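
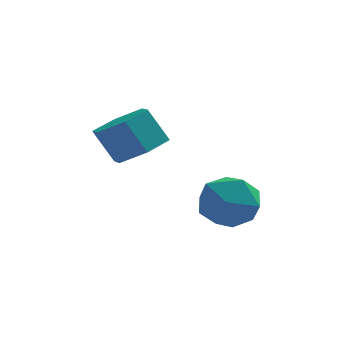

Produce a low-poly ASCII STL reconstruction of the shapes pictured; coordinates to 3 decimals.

solid 
facet normal 0.488 -0.210 -0.847
outer loop
vertex -1.818 0.765 -0.701
vertex -2.471 0.018 -0.892
vertex -2.657 0.951 -1.231
endloop
endfacet
facet normal 0.266 0.960 -0.084
outer loop
vertex -1.818 0.765 -0.701
vertex -2.657 0.951 -1.231
vertex -2.476 1.048 0.443
endloop
endfacet
facet normal 0.267 0.960 -0.084
outer loop
vertex -2.476 1.048 0.443
vertex -2.657 0.951 -1.231
vertex -3.316 1.235 -0.087
endloop
endfacet
facet normal -0.488 0.210 0.847
outer loop
vertex -2.476 1.048 0.443
vertex -3.316 1.235 -0.087
vertex -3.129 0.302 0.252
endloop
endfacet
facet normal 0.488 -0.210 -0.847
outer loop
vertex -2.657 0.951 -1.231
vertex -2.471 0.018 -0.892
vertex -3.31 0.205 -1.422
endloop
endfacet
facet normal -0.586 0.640 -0.497
outer loop
vertex -2.657 0.951 -1.231
vertex -3.31 0.205 -1.422
vertex -3.316 1.235 -0.087
endloop
endfacet
facet normal -0.587 0.640 -0.496
outer loop
vertex -3.316 1.235 -0.087
vertex -3.31 0.205 -1.422
vertex -3.969 0.488 -0.278
endloop
endfacet
facet normal -0.488 0.210 0.847
outer loop
vertex -3.316 1.235 -0.087
vertex -3.969 0.488 -0.278
vertex -3.129 0.302 0.252
endloop
endfacet
facet normal 0.488 -0.210 -0.847
outer loop
vertex -3.31 0.205 -1.422
vertex -2.471 0.018 -0.892
vertex -3.124 -0.728 -1.083
endloop
endfacet
facet normal -0.853 -0.320 -0.412
outer loop
vertex -3.31 0.205 -1.422
vertex -3.124 -0.728 -1.083
vertex -3.969 0.488 -0.278
endloop
endfacet
facet normal -0.853 -0.321 -0.411
outer loop
vertex -3.969 0.488 -0.278
vertex -3.124 -0.728 -1.083
vertex -3.782 -0.445 0.061
endloop
endfacet
facet normal -0.488 0.210 0.847
outer loop
vertex -3.969 0.488 -0.278
vertex -3.782 -0.445 0.061
vertex -3.129 0.302 0.252
endloop
endfacet
facet normal 0.488 -0.210 -0.847
outer loop
vertex -3.124 -0.728 -1.083
vertex -2.471 0.018 -0.892
vertex -2.284 -0.915 -0.553
endloop
endfacet
facet normal -0.267 -0.960 0.084
outer loop
vertex -3.124 -0.728 -1.083
vertex -2.284 -0.915 -0.553
vertex -3.782 -0.445 0.061
endloop
endfacet
facet normal -0.266 -0.960 0.085
outer loop
vertex -3.782 -0.445 0.061
vertex -2.284 -0.915 -0.553
vertex -2.943 -0.631 0.591
endloop
endfacet
facet normal -0.488 0.210 0.847
outer loop
vertex -3.782 -0.445 0.061
vertex -2.943 -0.631 0.591
vertex -3.129 0.302 0.252
endloop
endfacet
facet normal 0.488 -0.210 -0.847
outer loop
vertex -2.284 -0.915 -0.553
vertex -2.471 0.018 -0.892
vertex -1.631 -0.168 -0.362
endloop
endfacet
facet normal 0.587 -0.640 0.497
outer loop
vertex -2.284 -0.915 -0.553
vertex -1.631 -0.168 -0.362
vertex -2.943 -0.631 0.591
endloop
endfacet
facet normal 0.586 -0.640 0.496
outer loop
vertex -2.943 -0.631 0.591
vertex -1.631 -0.168 -0.362
vertex -2.29 0.115 0.782
endloop
endfacet
facet normal -0.488 0.210 0.847
outer loop
vertex -2.943 -0.631 0.591
vertex -2.29 0.115 0.782
vertex -3.129 0.302 0.252
endloop
endfacet
facet normal 0.488 -0.210 -0.847
outer loop
vertex -1.631 -0.168 -0.362
vertex -2.471 0.018 -0.892
vertex -1.818 0.765 -0.701
endloop
endfacet
facet normal 0.853 0.321 0.412
outer loop
vertex -1.631 -0.168 -0.362
vertex -1.818 0.765 -0.701
vertex -2.29 0.115 0.782
endloop
endfacet
facet normal 0.853 0.320 0.412
outer loop
vertex -2.29 0.115 0.782
vertex -1.818 0.765 -0.701
vertex -2.476 1.048 0.443
endloop
endfacet
facet normal -0.488 0.210 0.847
outer loop
vertex -2.29 0.115 0.782
vertex -2.476 1.048 0.443
vertex -3.129 0.302 0.252
endloop
endfacet
facet normal -0.652 0.541 0.531
outer loop
vertex -0.719 0.306 -3.023
vertex -0.548 -0.368 -2.126
vertex 0.097 0.555 -2.274
endloop
endfacet
facet normal -0.326 0.945 0.041
outer loop
vertex -0.719 0.306 -3.023
vertex 0.097 0.555 -2.274
vertex 0.293 0.671 -3.386
endloop
endfacet
facet normal -0.453 0.659 -0.600
outer loop
vertex -0.719 0.306 -3.023
vertex 0.293 0.671 -3.386
vertex -0.23 -0.18 -3.926
endloop
endfacet
facet normal -0.858 0.079 -0.507
outer loop
vertex -0.719 0.306 -3.023
vertex -0.23 -0.18 -3.926
vertex -0.75 -0.822 -3.147
endloop
endfacet
facet normal -0.981 0.006 0.192
outer loop
vertex -0.719 0.306 -3.023
vertex -0.75 -0.822 -3.147
vertex -0.548 -0.368 -2.126
endloop
endfacet
facet normal 0.377 0.912 0.162
outer loop
vertex 0.293 0.671 -3.386
vertex 0.097 0.555 -2.274
vertex 1.09 0.222 -2.713
endloop
endfacet
facet normal -0.152 0.259 0.954
outer loop
vertex 0.097 0.555 -2.274
vertex -0.548 -0.368 -2.126
vertex 0.57 -0.42 -1.934
endloop
endfacet
facet normal -0.684 -0.607 0.405
outer loop
vertex -0.548 -0.368 -2.126
vertex -0.75 -0.822 -3.147
vertex 0.047 -1.271 -2.474
endloop
endfacet
facet normal -0.485 -0.488 -0.726
outer loop
vertex -0.75 -0.822 -3.147
vertex -0.23 -0.18 -3.926
vertex 0.243 -1.155 -3.586
endloop
endfacet
facet normal 0.171 0.451 -0.876
outer loop
vertex -0.23 -0.18 -3.926
vertex 0.293 0.671 -3.386
vertex 0.888 -0.232 -3.734
endloop
endfacet
facet normal 0.858 -0.079 0.507
outer loop
vertex 1.059 -0.906 -2.837
vertex 1.09 0.222 -2.713
vertex 0.57 -0.42 -1.934
endloop
endfacet
facet normal 0.453 -0.659 0.600
outer loop
vertex 1.059 -0.906 -2.837
vertex 0.57 -0.42 -1.934
vertex 0.047 -1.271 -2.474
endloop
endfacet
facet normal 0.326 -0.945 -0.041
outer loop
vertex 1.059 -0.906 -2.837
vertex 0.047 -1.271 -2.474
vertex 0.243 -1.155 -3.586
endloop
endfacet
facet normal 0.652 -0.541 -0.531
outer loop
vertex 1.059 -0.906 -2.837
vertex 0.243 -1.155 -3.586
vertex 0.888 -0.232 -3.734
endloop
endfacet
facet normal 0.981 -0.006 -0.192
outer loop
vertex 1.059 -0.906 -2.837
vertex 0.888 -0.232 -3.734
vertex 1.09 0.222 -2.713
endloop
endfacet
facet normal 0.485 0.488 0.726
outer loop
vertex 0.57 -0.42 -1.934
vertex 1.09 0.222 -2.713
vertex 0.097 0.555 -2.274
endloop
endfacet
facet normal -0.171 -0.451 0.876
outer loop
vertex 0.047 -1.271 -2.474
vertex 0.57 -0.42 -1.934
vertex -0.548 -0.368 -2.126
endloop
endfacet
facet normal -0.377 -0.912 -0.162
outer loop
vertex 0.243 -1.155 -3.586
vertex 0.047 -1.271 -2.474
vertex -0.75 -0.822 -3.147
endloop
endfacet
facet normal 0.152 -0.259 -0.954
outer loop
vertex 0.888 -0.232 -3.734
vertex 0.243 -1.155 -3.586
vertex -0.23 -0.18 -3.926
endloop
endfacet
facet normal 0.684 0.607 -0.405
outer loop
vertex 1.09 0.222 -2.713
vertex 0.888 -0.232 -3.734
vertex 0.293 0.671 -3.386
endloop
endfacet

endsolid


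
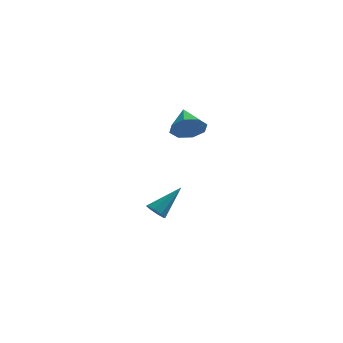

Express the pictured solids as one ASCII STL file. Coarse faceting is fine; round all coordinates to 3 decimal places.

solid 
facet normal 0.214 -0.870 -0.443
outer loop
vertex 4.354 -0.356 4.095
vertex 3.852 -0.097 3.344
vertex 4.751 -0.009 3.606
endloop
endfacet
facet normal 0.592 0.347 0.727
outer loop
vertex 4.354 -0.356 4.095
vertex 4.751 -0.009 3.606
vertex 3.528 1.217 4.016
endloop
endfacet
facet normal 0.215 -0.869 -0.445
outer loop
vertex 4.751 -0.009 3.606
vertex 3.852 -0.097 3.344
vertex 4.62 0.288 2.963
endloop
endfacet
facet normal 0.725 0.669 0.161
outer loop
vertex 4.751 -0.009 3.606
vertex 4.62 0.288 2.963
vertex 3.528 1.217 4.016
endloop
endfacet
facet normal 0.215 -0.869 -0.445
outer loop
vertex 4.62 0.288 2.963
vertex 3.852 -0.097 3.344
vertex 4.04 0.359 2.544
endloop
endfacet
facet normal 0.370 0.853 -0.368
outer loop
vertex 4.62 0.288 2.963
vertex 4.04 0.359 2.544
vertex 3.528 1.217 4.016
endloop
endfacet
facet normal 0.214 -0.869 -0.445
outer loop
vertex 4.04 0.359 2.544
vertex 3.852 -0.097 3.344
vertex 3.349 0.163 2.594
endloop
endfacet
facet normal -0.264 0.790 -0.553
outer loop
vertex 4.04 0.359 2.544
vertex 3.349 0.163 2.594
vertex 3.528 1.217 4.016
endloop
endfacet
facet normal 0.214 -0.869 -0.445
outer loop
vertex 3.349 0.163 2.594
vertex 3.852 -0.097 3.344
vertex 2.953 -0.185 3.083
endloop
endfacet
facet normal -0.806 0.519 -0.283
outer loop
vertex 3.349 0.163 2.594
vertex 2.953 -0.185 3.083
vertex 3.528 1.217 4.016
endloop
endfacet
facet normal 0.214 -0.870 -0.444
outer loop
vertex 2.953 -0.185 3.083
vertex 3.852 -0.097 3.344
vertex 3.083 -0.481 3.726
endloop
endfacet
facet normal -0.939 0.198 0.281
outer loop
vertex 2.953 -0.185 3.083
vertex 3.083 -0.481 3.726
vertex 3.528 1.217 4.016
endloop
endfacet
facet normal 0.214 -0.870 -0.444
outer loop
vertex 3.083 -0.481 3.726
vertex 3.852 -0.097 3.344
vertex 3.664 -0.552 4.145
endloop
endfacet
facet normal -0.584 0.014 0.812
outer loop
vertex 3.083 -0.481 3.726
vertex 3.664 -0.552 4.145
vertex 3.528 1.217 4.016
endloop
endfacet
facet normal 0.215 -0.870 -0.444
outer loop
vertex 3.664 -0.552 4.145
vertex 3.852 -0.097 3.344
vertex 4.354 -0.356 4.095
endloop
endfacet
facet normal 0.050 0.076 0.996
outer loop
vertex 3.664 -0.552 4.145
vertex 4.354 -0.356 4.095
vertex 3.528 1.217 4.016
endloop
endfacet
facet normal -0.601 -0.504 -0.620
outer loop
vertex 2.413 1.443 -3.469
vertex 2.096 1.973 -3.593
vertex 2.597 1.684 -3.843
endloop
endfacet
facet normal 0.842 -0.536 0.069
outer loop
vertex 2.413 1.443 -3.469
vertex 2.597 1.684 -3.843
vertex 3.304 2.987 -2.347
endloop
endfacet
facet normal -0.601 -0.505 -0.620
outer loop
vertex 2.597 1.684 -3.843
vertex 2.096 1.973 -3.593
vertex 2.488 2.094 -4.071
endloop
endfacet
facet normal 0.903 0.002 -0.429
outer loop
vertex 2.597 1.684 -3.843
vertex 2.488 2.094 -4.071
vertex 3.304 2.987 -2.347
endloop
endfacet
facet normal -0.601 -0.504 -0.620
outer loop
vertex 2.488 2.094 -4.071
vertex 2.096 1.973 -3.593
vertex 2.149 2.434 -4.019
endloop
endfacet
facet normal 0.534 0.620 -0.574
outer loop
vertex 2.488 2.094 -4.071
vertex 2.149 2.434 -4.019
vertex 3.304 2.987 -2.347
endloop
endfacet
facet normal -0.599 -0.505 -0.621
outer loop
vertex 2.149 2.434 -4.019
vertex 2.096 1.973 -3.593
vertex 1.779 2.503 -3.718
endloop
endfacet
facet normal -0.051 0.958 -0.282
outer loop
vertex 2.149 2.434 -4.019
vertex 1.779 2.503 -3.718
vertex 3.304 2.987 -2.347
endloop
endfacet
facet normal -0.601 -0.505 -0.620
outer loop
vertex 1.779 2.503 -3.718
vertex 2.096 1.973 -3.593
vertex 1.595 2.262 -3.343
endloop
endfacet
facet normal -0.507 0.816 0.276
outer loop
vertex 1.779 2.503 -3.718
vertex 1.595 2.262 -3.343
vertex 3.304 2.987 -2.347
endloop
endfacet
facet normal -0.601 -0.505 -0.620
outer loop
vertex 1.595 2.262 -3.343
vertex 2.096 1.973 -3.593
vertex 1.705 1.851 -3.115
endloop
endfacet
facet normal -0.569 0.277 0.774
outer loop
vertex 1.595 2.262 -3.343
vertex 1.705 1.851 -3.115
vertex 3.304 2.987 -2.347
endloop
endfacet
facet normal -0.600 -0.505 -0.620
outer loop
vertex 1.705 1.851 -3.115
vertex 2.096 1.973 -3.593
vertex 2.044 1.512 -3.167
endloop
endfacet
facet normal -0.199 -0.340 0.919
outer loop
vertex 1.705 1.851 -3.115
vertex 2.044 1.512 -3.167
vertex 3.304 2.987 -2.347
endloop
endfacet
facet normal -0.601 -0.505 -0.619
outer loop
vertex 2.044 1.512 -3.167
vertex 2.096 1.973 -3.593
vertex 2.413 1.443 -3.469
endloop
endfacet
facet normal 0.386 -0.678 0.626
outer loop
vertex 2.044 1.512 -3.167
vertex 2.413 1.443 -3.469
vertex 3.304 2.987 -2.347
endloop
endfacet

endsolid


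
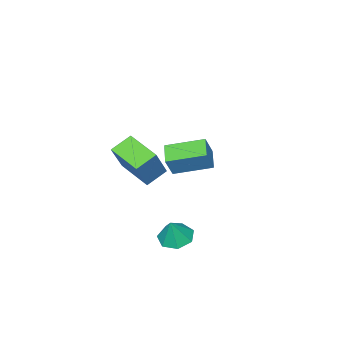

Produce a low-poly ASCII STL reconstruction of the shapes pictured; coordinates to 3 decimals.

solid 
facet normal -0.634 -0.666 0.392
outer loop
vertex -3.391 -3.919 0.121
vertex -4.728 -2.309 0.694
vertex -4.044 -4.023 -1.112
endloop
endfacet
facet normal 0.616 -0.742 -0.264
outer loop
vertex -3.232 -3.171 -1.614
vertex -3.391 -3.919 0.121
vertex -4.044 -4.023 -1.112
endloop
endfacet
facet normal -0.634 -0.666 0.392
outer loop
vertex -4.044 -4.023 -1.112
vertex -4.728 -2.309 0.694
vertex -5.381 -2.413 -0.539
endloop
endfacet
facet normal -0.467 -0.074 -0.881
outer loop
vertex -5.381 -2.413 -0.539
vertex -3.232 -3.171 -1.614
vertex -4.044 -4.023 -1.112
endloop
endfacet
facet normal 0.467 0.074 0.881
outer loop
vertex -3.391 -3.919 0.121
vertex -3.916 -1.457 0.192
vertex -4.728 -2.309 0.694
endloop
endfacet
facet normal 0.616 -0.742 -0.264
outer loop
vertex -2.579 -3.067 -0.381
vertex -3.391 -3.919 0.121
vertex -3.232 -3.171 -1.614
endloop
endfacet
facet normal 0.467 0.074 0.881
outer loop
vertex -2.579 -3.067 -0.381
vertex -3.916 -1.457 0.192
vertex -3.391 -3.919 0.121
endloop
endfacet
facet normal -0.616 0.742 0.264
outer loop
vertex -4.728 -2.309 0.694
vertex -3.916 -1.457 0.192
vertex -5.381 -2.413 -0.539
endloop
endfacet
facet normal -0.467 -0.074 -0.881
outer loop
vertex -4.569 -1.561 -1.041
vertex -3.232 -3.171 -1.614
vertex -5.381 -2.413 -0.539
endloop
endfacet
facet normal -0.616 0.742 0.264
outer loop
vertex -5.381 -2.413 -0.539
vertex -3.916 -1.457 0.192
vertex -4.569 -1.561 -1.041
endloop
endfacet
facet normal 0.634 0.666 -0.392
outer loop
vertex -4.569 -1.561 -1.041
vertex -2.579 -3.067 -0.381
vertex -3.232 -3.171 -1.614
endloop
endfacet
facet normal 0.634 0.666 -0.392
outer loop
vertex -3.916 -1.457 0.192
vertex -2.579 -3.067 -0.381
vertex -4.569 -1.561 -1.041
endloop
endfacet
facet normal -0.383 -0.115 -0.917
outer loop
vertex 1.457 1.713 -2.633
vertex 0.9 1.039 -2.316
vertex 0.736 1.953 -2.362
endloop
endfacet
facet normal 0.397 0.873 0.282
outer loop
vertex 1.457 1.713 -2.633
vertex 0.736 1.953 -2.362
vertex 1.44 1.201 -1.024
endloop
endfacet
facet normal -0.383 -0.115 -0.917
outer loop
vertex 0.736 1.953 -2.362
vertex 0.9 1.039 -2.316
vertex 0.138 1.505 -2.056
endloop
endfacet
facet normal -0.279 0.767 0.578
outer loop
vertex 0.736 1.953 -2.362
vertex 0.138 1.505 -2.056
vertex 1.44 1.201 -1.024
endloop
endfacet
facet normal -0.383 -0.115 -0.917
outer loop
vertex 0.138 1.505 -2.056
vertex 0.9 1.039 -2.316
vertex 0.114 0.706 -1.946
endloop
endfacet
facet normal -0.598 0.127 0.792
outer loop
vertex 0.138 1.505 -2.056
vertex 0.114 0.706 -1.946
vertex 1.44 1.201 -1.024
endloop
endfacet
facet normal -0.383 -0.114 -0.917
outer loop
vertex 0.114 0.706 -1.946
vertex 0.9 1.039 -2.316
vertex 0.682 0.158 -2.115
endloop
endfacet
facet normal -0.318 -0.565 0.761
outer loop
vertex 0.114 0.706 -1.946
vertex 0.682 0.158 -2.115
vertex 1.44 1.201 -1.024
endloop
endfacet
facet normal -0.383 -0.114 -0.917
outer loop
vertex 0.682 0.158 -2.115
vertex 0.9 1.039 -2.316
vertex 1.414 0.273 -2.435
endloop
endfacet
facet normal 0.347 -0.787 0.511
outer loop
vertex 0.682 0.158 -2.115
vertex 1.414 0.273 -2.435
vertex 1.44 1.201 -1.024
endloop
endfacet
facet normal -0.383 -0.115 -0.916
outer loop
vertex 1.414 0.273 -2.435
vertex 0.9 1.039 -2.316
vertex 1.759 0.965 -2.666
endloop
endfacet
facet normal 0.900 -0.372 0.228
outer loop
vertex 1.414 0.273 -2.435
vertex 1.759 0.965 -2.666
vertex 1.44 1.201 -1.024
endloop
endfacet
facet normal -0.383 -0.114 -0.917
outer loop
vertex 1.759 0.965 -2.666
vertex 0.9 1.039 -2.316
vertex 1.457 1.713 -2.633
endloop
endfacet
facet normal 0.922 0.367 0.126
outer loop
vertex 1.759 0.965 -2.666
vertex 1.457 1.713 -2.633
vertex 1.44 1.201 -1.024
endloop
endfacet
facet normal -0.514 -0.174 -0.840
outer loop
vertex 0.55 -1.606 2.345
vertex 0.711 0.256 1.861
vertex 1.626 -1.856 1.739
endloop
endfacet
facet normal -0.083 -0.965 0.250
outer loop
vertex 2.689 -1.496 3.479
vertex 0.55 -1.606 2.345
vertex 1.626 -1.856 1.739
endloop
endfacet
facet normal -0.513 -0.174 -0.841
outer loop
vertex 1.626 -1.856 1.739
vertex 0.711 0.256 1.861
vertex 1.787 0.005 1.256
endloop
endfacet
facet normal 0.854 -0.199 -0.481
outer loop
vertex 1.787 0.005 1.256
vertex 2.689 -1.496 3.479
vertex 1.626 -1.856 1.739
endloop
endfacet
facet normal -0.854 0.199 0.481
outer loop
vertex 0.55 -1.606 2.345
vertex 1.774 0.616 3.601
vertex 0.711 0.256 1.861
endloop
endfacet
facet normal -0.084 -0.964 0.251
outer loop
vertex 1.613 -1.245 4.084
vertex 0.55 -1.606 2.345
vertex 2.689 -1.496 3.479
endloop
endfacet
facet normal -0.854 0.199 0.481
outer loop
vertex 1.613 -1.245 4.084
vertex 1.774 0.616 3.601
vertex 0.55 -1.606 2.345
endloop
endfacet
facet normal 0.084 0.964 -0.251
outer loop
vertex 0.711 0.256 1.861
vertex 1.774 0.616 3.601
vertex 1.787 0.005 1.256
endloop
endfacet
facet normal 0.854 -0.199 -0.481
outer loop
vertex 2.85 0.366 2.995
vertex 2.689 -1.496 3.479
vertex 1.787 0.005 1.256
endloop
endfacet
facet normal 0.083 0.964 -0.251
outer loop
vertex 1.787 0.005 1.256
vertex 1.774 0.616 3.601
vertex 2.85 0.366 2.995
endloop
endfacet
facet normal 0.513 0.174 0.840
outer loop
vertex 2.85 0.366 2.995
vertex 1.613 -1.245 4.084
vertex 2.689 -1.496 3.479
endloop
endfacet
facet normal 0.514 0.174 0.840
outer loop
vertex 1.774 0.616 3.601
vertex 1.613 -1.245 4.084
vertex 2.85 0.366 2.995
endloop
endfacet

endsolid


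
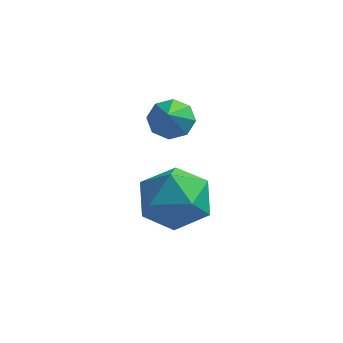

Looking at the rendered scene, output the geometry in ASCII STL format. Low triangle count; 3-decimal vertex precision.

solid 
facet normal -0.177 0.716 -0.675
outer loop
vertex 0.321 0.851 -0.668
vertex -0.1 0.407 -1.029
vertex -0.196 0.877 -0.505
endloop
endfacet
facet normal 0.300 0.315 0.900
outer loop
vertex 0.321 0.851 -0.668
vertex -0.196 0.877 -0.505
vertex 0.14 -0.567 -0.111
endloop
endfacet
facet normal -0.177 0.716 -0.675
outer loop
vertex -0.196 0.877 -0.505
vertex -0.1 0.407 -1.029
vertex -0.658 0.628 -0.648
endloop
endfacet
facet normal -0.371 0.163 0.914
outer loop
vertex -0.196 0.877 -0.505
vertex -0.658 0.628 -0.648
vertex 0.14 -0.567 -0.111
endloop
endfacet
facet normal -0.177 0.717 -0.675
outer loop
vertex -0.658 0.628 -0.648
vertex -0.1 0.407 -1.029
vertex -0.793 0.25 -1.014
endloop
endfacet
facet normal -0.781 -0.268 0.565
outer loop
vertex -0.658 0.628 -0.648
vertex -0.793 0.25 -1.014
vertex 0.14 -0.567 -0.111
endloop
endfacet
facet normal -0.177 0.717 -0.675
outer loop
vertex -0.793 0.25 -1.014
vertex -0.1 0.407 -1.029
vertex -0.522 -0.036 -1.389
endloop
endfacet
facet normal -0.688 -0.724 0.055
outer loop
vertex -0.793 0.25 -1.014
vertex -0.522 -0.036 -1.389
vertex 0.14 -0.567 -0.111
endloop
endfacet
facet normal -0.178 0.717 -0.674
outer loop
vertex -0.522 -0.036 -1.389
vertex -0.1 0.407 -1.029
vertex -0.005 -0.062 -1.553
endloop
endfacet
facet normal -0.147 -0.938 -0.314
outer loop
vertex -0.522 -0.036 -1.389
vertex -0.005 -0.062 -1.553
vertex 0.14 -0.567 -0.111
endloop
endfacet
facet normal -0.178 0.717 -0.674
outer loop
vertex -0.005 -0.062 -1.553
vertex -0.1 0.407 -1.029
vertex 0.457 0.187 -1.41
endloop
endfacet
facet normal 0.525 -0.786 -0.328
outer loop
vertex -0.005 -0.062 -1.553
vertex 0.457 0.187 -1.41
vertex 0.14 -0.567 -0.111
endloop
endfacet
facet normal -0.177 0.717 -0.674
outer loop
vertex 0.457 0.187 -1.41
vertex -0.1 0.407 -1.029
vertex 0.592 0.565 -1.043
endloop
endfacet
facet normal 0.935 -0.355 0.022
outer loop
vertex 0.457 0.187 -1.41
vertex 0.592 0.565 -1.043
vertex 0.14 -0.567 -0.111
endloop
endfacet
facet normal -0.177 0.717 -0.675
outer loop
vertex 0.592 0.565 -1.043
vertex -0.1 0.407 -1.029
vertex 0.321 0.851 -0.668
endloop
endfacet
facet normal 0.841 0.101 0.531
outer loop
vertex 0.592 0.565 -1.043
vertex 0.321 0.851 -0.668
vertex 0.14 -0.567 -0.111
endloop
endfacet
facet normal 0.165 0.469 0.868
outer loop
vertex 0.035 0.422 -3.134
vertex 0.249 -0.642 -2.6
vertex 1.158 -0.025 -3.106
endloop
endfacet
facet normal 0.344 0.884 0.316
outer loop
vertex 0.035 0.422 -3.134
vertex 1.158 -0.025 -3.106
vertex 0.74 0.497 -4.113
endloop
endfacet
facet normal -0.234 0.968 -0.095
outer loop
vertex 0.035 0.422 -3.134
vertex 0.74 0.497 -4.113
vertex -0.427 0.203 -4.23
endloop
endfacet
facet normal -0.771 0.603 0.204
outer loop
vertex 0.035 0.422 -3.134
vertex -0.427 0.203 -4.23
vertex -0.73 -0.501 -3.295
endloop
endfacet
facet normal -0.524 0.295 0.799
outer loop
vertex 0.035 0.422 -3.134
vertex -0.73 -0.501 -3.295
vertex 0.249 -0.642 -2.6
endloop
endfacet
facet normal 0.838 0.541 -0.067
outer loop
vertex 0.74 0.497 -4.113
vertex 1.158 -0.025 -3.106
vertex 1.39 -0.519 -4.185
endloop
endfacet
facet normal 0.549 -0.132 0.825
outer loop
vertex 1.158 -0.025 -3.106
vertex 0.249 -0.642 -2.6
vertex 1.087 -1.223 -3.25
endloop
endfacet
facet normal -0.566 -0.413 0.714
outer loop
vertex 0.249 -0.642 -2.6
vertex -0.73 -0.501 -3.295
vertex -0.08 -1.517 -3.367
endloop
endfacet
facet normal -0.965 0.087 -0.247
outer loop
vertex -0.73 -0.501 -3.295
vertex -0.427 0.203 -4.23
vertex -0.498 -0.995 -4.374
endloop
endfacet
facet normal -0.097 0.676 -0.730
outer loop
vertex -0.427 0.203 -4.23
vertex 0.74 0.497 -4.113
vertex 0.411 -0.378 -4.88
endloop
endfacet
facet normal 0.771 -0.603 -0.204
outer loop
vertex 0.625 -1.442 -4.346
vertex 1.39 -0.519 -4.185
vertex 1.087 -1.223 -3.25
endloop
endfacet
facet normal 0.234 -0.968 0.095
outer loop
vertex 0.625 -1.442 -4.346
vertex 1.087 -1.223 -3.25
vertex -0.08 -1.517 -3.367
endloop
endfacet
facet normal -0.344 -0.884 -0.316
outer loop
vertex 0.625 -1.442 -4.346
vertex -0.08 -1.517 -3.367
vertex -0.498 -0.995 -4.374
endloop
endfacet
facet normal -0.165 -0.469 -0.868
outer loop
vertex 0.625 -1.442 -4.346
vertex -0.498 -0.995 -4.374
vertex 0.411 -0.378 -4.88
endloop
endfacet
facet normal 0.524 -0.295 -0.799
outer loop
vertex 0.625 -1.442 -4.346
vertex 0.411 -0.378 -4.88
vertex 1.39 -0.519 -4.185
endloop
endfacet
facet normal 0.965 -0.087 0.247
outer loop
vertex 1.087 -1.223 -3.25
vertex 1.39 -0.519 -4.185
vertex 1.158 -0.025 -3.106
endloop
endfacet
facet normal 0.097 -0.676 0.730
outer loop
vertex -0.08 -1.517 -3.367
vertex 1.087 -1.223 -3.25
vertex 0.249 -0.642 -2.6
endloop
endfacet
facet normal -0.838 -0.541 0.067
outer loop
vertex -0.498 -0.995 -4.374
vertex -0.08 -1.517 -3.367
vertex -0.73 -0.501 -3.295
endloop
endfacet
facet normal -0.549 0.132 -0.825
outer loop
vertex 0.411 -0.378 -4.88
vertex -0.498 -0.995 -4.374
vertex -0.427 0.203 -4.23
endloop
endfacet
facet normal 0.566 0.413 -0.714
outer loop
vertex 1.39 -0.519 -4.185
vertex 0.411 -0.378 -4.88
vertex 0.74 0.497 -4.113
endloop
endfacet

endsolid


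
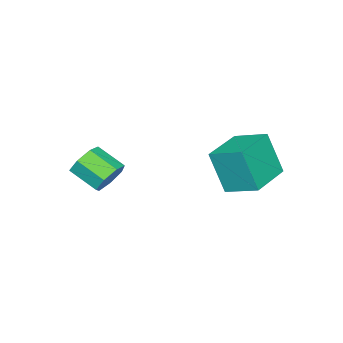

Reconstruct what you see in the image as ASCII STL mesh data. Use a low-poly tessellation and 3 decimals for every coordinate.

solid 
facet normal -1.000 0.008 0.004
outer loop
vertex -2.112 2.672 2.179
vertex -2.097 4.179 2.774
vertex -2.113 3.44 0.235
endloop
endfacet
facet normal -0.010 -0.930 -0.367
outer loop
vertex -0.043 3.421 0.226
vertex -2.112 2.672 2.179
vertex -2.113 3.44 0.235
endloop
endfacet
facet normal -1.000 0.009 0.004
outer loop
vertex -2.113 3.44 0.235
vertex -2.097 4.179 2.774
vertex -2.097 4.946 0.83
endloop
endfacet
facet normal -0.001 0.367 -0.930
outer loop
vertex -2.097 4.946 0.83
vertex -0.043 3.421 0.226
vertex -2.113 3.44 0.235
endloop
endfacet
facet normal 0.001 -0.367 0.930
outer loop
vertex -2.112 2.672 2.179
vertex -0.027 4.16 2.765
vertex -2.097 4.179 2.774
endloop
endfacet
facet normal -0.010 -0.930 -0.367
outer loop
vertex -0.043 2.654 2.17
vertex -2.112 2.672 2.179
vertex -0.043 3.421 0.226
endloop
endfacet
facet normal 0.001 -0.367 0.930
outer loop
vertex -0.043 2.654 2.17
vertex -0.027 4.16 2.765
vertex -2.112 2.672 2.179
endloop
endfacet
facet normal 0.010 0.930 0.367
outer loop
vertex -2.097 4.179 2.774
vertex -0.027 4.16 2.765
vertex -2.097 4.946 0.83
endloop
endfacet
facet normal -0.001 0.367 -0.930
outer loop
vertex -0.028 4.928 0.821
vertex -0.043 3.421 0.226
vertex -2.097 4.946 0.83
endloop
endfacet
facet normal 0.010 0.930 0.367
outer loop
vertex -2.097 4.946 0.83
vertex -0.027 4.16 2.765
vertex -0.028 4.928 0.821
endloop
endfacet
facet normal 1.000 -0.009 -0.003
outer loop
vertex -0.028 4.928 0.821
vertex -0.043 2.654 2.17
vertex -0.043 3.421 0.226
endloop
endfacet
facet normal 1.000 -0.009 -0.004
outer loop
vertex -0.027 4.16 2.765
vertex -0.043 2.654 2.17
vertex -0.028 4.928 0.821
endloop
endfacet
facet normal 0.021 0.879 -0.477
outer loop
vertex 4.449 0.64 2.447
vertex 3.724 0.46 2.084
vertex 3.859 0.848 2.805
endloop
endfacet
facet normal 0.574 0.380 0.725
outer loop
vertex 4.449 0.64 2.447
vertex 3.859 0.848 2.805
vertex 4.42 -0.599 3.119
endloop
endfacet
facet normal 0.574 0.380 0.726
outer loop
vertex 4.42 -0.599 3.119
vertex 3.859 0.848 2.805
vertex 3.83 -0.392 3.477
endloop
endfacet
facet normal -0.019 -0.879 0.477
outer loop
vertex 4.42 -0.599 3.119
vertex 3.83 -0.392 3.477
vertex 3.696 -0.78 2.756
endloop
endfacet
facet normal 0.019 0.879 -0.477
outer loop
vertex 3.859 0.848 2.805
vertex 3.724 0.46 2.084
vertex 3.168 0.763 2.62
endloop
endfacet
facet normal -0.282 0.462 0.841
outer loop
vertex 3.859 0.848 2.805
vertex 3.168 0.763 2.62
vertex 3.83 -0.392 3.477
endloop
endfacet
facet normal -0.281 0.463 0.841
outer loop
vertex 3.83 -0.392 3.477
vertex 3.168 0.763 2.62
vertex 3.139 -0.476 3.292
endloop
endfacet
facet normal -0.021 -0.879 0.477
outer loop
vertex 3.83 -0.392 3.477
vertex 3.139 -0.476 3.292
vertex 3.696 -0.78 2.756
endloop
endfacet
facet normal 0.020 0.879 -0.476
outer loop
vertex 3.168 0.763 2.62
vertex 3.724 0.46 2.084
vertex 2.896 0.45 2.031
endloop
endfacet
facet normal -0.926 0.197 0.323
outer loop
vertex 3.168 0.763 2.62
vertex 2.896 0.45 2.031
vertex 3.139 -0.476 3.292
endloop
endfacet
facet normal -0.926 0.197 0.323
outer loop
vertex 3.139 -0.476 3.292
vertex 2.896 0.45 2.031
vertex 2.867 -0.789 2.703
endloop
endfacet
facet normal -0.021 -0.879 0.477
outer loop
vertex 3.139 -0.476 3.292
vertex 2.867 -0.789 2.703
vertex 3.696 -0.78 2.756
endloop
endfacet
facet normal 0.020 0.879 -0.477
outer loop
vertex 2.896 0.45 2.031
vertex 3.724 0.46 2.084
vertex 3.248 0.144 1.482
endloop
endfacet
facet normal -0.872 -0.217 -0.438
outer loop
vertex 2.896 0.45 2.031
vertex 3.248 0.144 1.482
vertex 2.867 -0.789 2.703
endloop
endfacet
facet normal -0.872 -0.217 -0.438
outer loop
vertex 2.867 -0.789 2.703
vertex 3.248 0.144 1.482
vertex 3.219 -1.095 2.154
endloop
endfacet
facet normal -0.021 -0.879 0.476
outer loop
vertex 2.867 -0.789 2.703
vertex 3.219 -1.095 2.154
vertex 3.696 -0.78 2.756
endloop
endfacet
facet normal 0.020 0.879 -0.477
outer loop
vertex 3.248 0.144 1.482
vertex 3.724 0.46 2.084
vertex 3.958 0.076 1.386
endloop
endfacet
facet normal -0.162 -0.468 -0.869
outer loop
vertex 3.248 0.144 1.482
vertex 3.958 0.076 1.386
vertex 3.219 -1.095 2.154
endloop
endfacet
facet normal -0.162 -0.468 -0.869
outer loop
vertex 3.219 -1.095 2.154
vertex 3.958 0.076 1.386
vertex 3.93 -1.163 2.058
endloop
endfacet
facet normal -0.020 -0.879 0.476
outer loop
vertex 3.219 -1.095 2.154
vertex 3.93 -1.163 2.058
vertex 3.696 -0.78 2.756
endloop
endfacet
facet normal 0.021 0.879 -0.476
outer loop
vertex 3.958 0.076 1.386
vertex 3.724 0.46 2.084
vertex 4.493 0.296 1.816
endloop
endfacet
facet normal 0.670 -0.366 -0.646
outer loop
vertex 3.958 0.076 1.386
vertex 4.493 0.296 1.816
vertex 3.93 -1.163 2.058
endloop
endfacet
facet normal 0.670 -0.366 -0.645
outer loop
vertex 3.93 -1.163 2.058
vertex 4.493 0.296 1.816
vertex 4.464 -0.943 2.488
endloop
endfacet
facet normal -0.021 -0.879 0.476
outer loop
vertex 3.93 -1.163 2.058
vertex 4.464 -0.943 2.488
vertex 3.696 -0.78 2.756
endloop
endfacet
facet normal 0.021 0.878 -0.477
outer loop
vertex 4.493 0.296 1.816
vertex 3.724 0.46 2.084
vertex 4.449 0.64 2.447
endloop
endfacet
facet normal 0.998 0.011 0.064
outer loop
vertex 4.493 0.296 1.816
vertex 4.449 0.64 2.447
vertex 4.464 -0.943 2.488
endloop
endfacet
facet normal 0.998 0.011 0.064
outer loop
vertex 4.464 -0.943 2.488
vertex 4.449 0.64 2.447
vertex 4.42 -0.599 3.119
endloop
endfacet
facet normal -0.020 -0.878 0.477
outer loop
vertex 4.464 -0.943 2.488
vertex 4.42 -0.599 3.119
vertex 3.696 -0.78 2.756
endloop
endfacet

endsolid


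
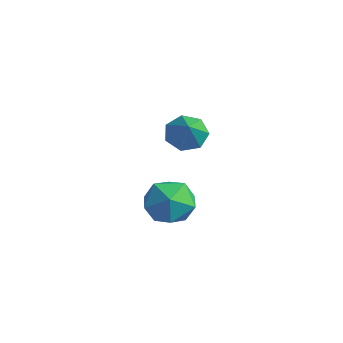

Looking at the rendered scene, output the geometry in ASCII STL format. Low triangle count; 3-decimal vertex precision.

solid 
facet normal -0.185 0.850 0.494
outer loop
vertex 0.458 0.084 -3.638
vertex -0.37 -0.367 -3.172
vertex 0.58 -0.421 -2.724
endloop
endfacet
facet normal 0.512 0.779 0.362
outer loop
vertex 0.458 0.084 -3.638
vertex 0.58 -0.421 -2.724
vertex 1.294 -0.536 -3.487
endloop
endfacet
facet normal 0.598 0.723 -0.345
outer loop
vertex 0.458 0.084 -3.638
vertex 1.294 -0.536 -3.487
vertex 0.785 -0.554 -4.407
endloop
endfacet
facet normal -0.046 0.759 -0.649
outer loop
vertex 0.458 0.084 -3.638
vertex 0.785 -0.554 -4.407
vertex -0.243 -0.45 -4.212
endloop
endfacet
facet normal -0.530 0.838 -0.132
outer loop
vertex 0.458 0.084 -3.638
vertex -0.243 -0.45 -4.212
vertex -0.37 -0.367 -3.172
endloop
endfacet
facet normal 0.732 0.169 0.660
outer loop
vertex 1.294 -0.536 -3.487
vertex 0.58 -0.421 -2.724
vertex 0.983 -1.37 -2.928
endloop
endfacet
facet normal -0.396 0.283 0.873
outer loop
vertex 0.58 -0.421 -2.724
vertex -0.37 -0.367 -3.172
vertex -0.045 -1.266 -2.733
endloop
endfacet
facet normal -0.955 0.264 -0.138
outer loop
vertex -0.37 -0.367 -3.172
vertex -0.243 -0.45 -4.212
vertex -0.554 -1.284 -3.653
endloop
endfacet
facet normal -0.171 0.137 -0.976
outer loop
vertex -0.243 -0.45 -4.212
vertex 0.785 -0.554 -4.407
vertex 0.16 -1.399 -4.416
endloop
endfacet
facet normal 0.872 0.079 -0.484
outer loop
vertex 0.785 -0.554 -4.407
vertex 1.294 -0.536 -3.487
vertex 1.11 -1.453 -3.968
endloop
endfacet
facet normal 0.046 -0.759 0.649
outer loop
vertex 0.282 -1.904 -3.502
vertex 0.983 -1.37 -2.928
vertex -0.045 -1.266 -2.733
endloop
endfacet
facet normal -0.598 -0.723 0.345
outer loop
vertex 0.282 -1.904 -3.502
vertex -0.045 -1.266 -2.733
vertex -0.554 -1.284 -3.653
endloop
endfacet
facet normal -0.512 -0.779 -0.362
outer loop
vertex 0.282 -1.904 -3.502
vertex -0.554 -1.284 -3.653
vertex 0.16 -1.399 -4.416
endloop
endfacet
facet normal 0.185 -0.850 -0.494
outer loop
vertex 0.282 -1.904 -3.502
vertex 0.16 -1.399 -4.416
vertex 1.11 -1.453 -3.968
endloop
endfacet
facet normal 0.530 -0.838 0.132
outer loop
vertex 0.282 -1.904 -3.502
vertex 1.11 -1.453 -3.968
vertex 0.983 -1.37 -2.928
endloop
endfacet
facet normal 0.171 -0.137 0.976
outer loop
vertex -0.045 -1.266 -2.733
vertex 0.983 -1.37 -2.928
vertex 0.58 -0.421 -2.724
endloop
endfacet
facet normal -0.872 -0.079 0.484
outer loop
vertex -0.554 -1.284 -3.653
vertex -0.045 -1.266 -2.733
vertex -0.37 -0.367 -3.172
endloop
endfacet
facet normal -0.732 -0.169 -0.660
outer loop
vertex 0.16 -1.399 -4.416
vertex -0.554 -1.284 -3.653
vertex -0.243 -0.45 -4.212
endloop
endfacet
facet normal 0.396 -0.283 -0.873
outer loop
vertex 1.11 -1.453 -3.968
vertex 0.16 -1.399 -4.416
vertex 0.785 -0.554 -4.407
endloop
endfacet
facet normal 0.955 -0.264 0.138
outer loop
vertex 0.983 -1.37 -2.928
vertex 1.11 -1.453 -3.968
vertex 1.294 -0.536 -3.487
endloop
endfacet
facet normal -0.601 0.419 -0.681
outer loop
vertex 1.446 -1.28 -0.351
vertex 1.162 -0.829 0.177
vertex 1.752 -0.711 -0.271
endloop
endfacet
facet normal 0.844 -0.404 -0.352
outer loop
vertex 1.446 -1.28 -0.351
vertex 1.752 -0.711 -0.271
vertex 1.998 -1.411 1.123
endloop
endfacet
facet normal -0.601 0.419 -0.681
outer loop
vertex 1.752 -0.711 -0.271
vertex 1.162 -0.829 0.177
vertex 1.614 -0.231 0.146
endloop
endfacet
facet normal 0.956 0.293 -0.021
outer loop
vertex 1.752 -0.711 -0.271
vertex 1.614 -0.231 0.146
vertex 1.998 -1.411 1.123
endloop
endfacet
facet normal -0.601 0.419 -0.680
outer loop
vertex 1.614 -0.231 0.146
vertex 1.162 -0.829 0.177
vertex 1.136 -0.201 0.587
endloop
endfacet
facet normal 0.546 0.632 0.549
outer loop
vertex 1.614 -0.231 0.146
vertex 1.136 -0.201 0.587
vertex 1.998 -1.411 1.123
endloop
endfacet
facet normal -0.601 0.419 -0.680
outer loop
vertex 1.136 -0.201 0.587
vertex 1.162 -0.829 0.177
vertex 0.678 -0.644 0.719
endloop
endfacet
facet normal -0.077 0.357 0.931
outer loop
vertex 1.136 -0.201 0.587
vertex 0.678 -0.644 0.719
vertex 1.998 -1.411 1.123
endloop
endfacet
facet normal -0.601 0.420 -0.680
outer loop
vertex 0.678 -0.644 0.719
vertex 1.162 -0.829 0.177
vertex 0.584 -1.226 0.443
endloop
endfacet
facet normal -0.444 -0.324 0.835
outer loop
vertex 0.678 -0.644 0.719
vertex 0.584 -1.226 0.443
vertex 1.998 -1.411 1.123
endloop
endfacet
facet normal -0.601 0.419 -0.681
outer loop
vertex 0.584 -1.226 0.443
vertex 1.162 -0.829 0.177
vertex 0.926 -1.509 -0.033
endloop
endfacet
facet normal -0.279 -0.900 0.335
outer loop
vertex 0.584 -1.226 0.443
vertex 0.926 -1.509 -0.033
vertex 1.998 -1.411 1.123
endloop
endfacet
facet normal -0.601 0.419 -0.681
outer loop
vertex 0.926 -1.509 -0.033
vertex 1.162 -0.829 0.177
vertex 1.446 -1.28 -0.351
endloop
endfacet
facet normal 0.294 -0.936 -0.193
outer loop
vertex 0.926 -1.509 -0.033
vertex 1.446 -1.28 -0.351
vertex 1.998 -1.411 1.123
endloop
endfacet

endsolid


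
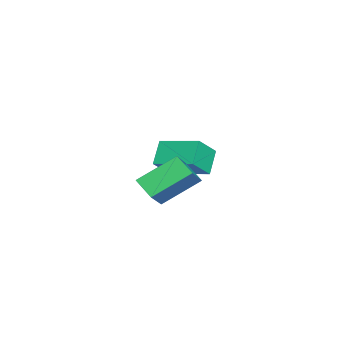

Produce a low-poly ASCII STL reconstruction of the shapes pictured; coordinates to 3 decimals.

solid 
facet normal -0.719 0.082 0.690
outer loop
vertex -1.706 -2.374 -3.256
vertex -1.067 -0.622 -2.798
vertex -2.56 -1.813 -4.212
endloop
endfacet
facet normal -0.332 -0.912 -0.239
outer loop
vertex -1.633 -1.918 -5.102
vertex -1.706 -2.374 -3.256
vertex -2.56 -1.813 -4.212
endloop
endfacet
facet normal -0.719 0.081 0.690
outer loop
vertex -2.56 -1.813 -4.212
vertex -1.067 -0.622 -2.798
vertex -1.922 -0.061 -3.754
endloop
endfacet
facet normal -0.610 0.401 -0.683
outer loop
vertex -1.922 -0.061 -3.754
vertex -1.633 -1.918 -5.102
vertex -2.56 -1.813 -4.212
endloop
endfacet
facet normal 0.610 -0.401 0.683
outer loop
vertex -1.706 -2.374 -3.256
vertex -0.14 -0.727 -3.688
vertex -1.067 -0.622 -2.798
endloop
endfacet
facet normal -0.332 -0.913 -0.239
outer loop
vertex -0.778 -2.479 -4.146
vertex -1.706 -2.374 -3.256
vertex -1.633 -1.918 -5.102
endloop
endfacet
facet normal 0.610 -0.401 0.683
outer loop
vertex -0.778 -2.479 -4.146
vertex -0.14 -0.727 -3.688
vertex -1.706 -2.374 -3.256
endloop
endfacet
facet normal 0.332 0.913 0.238
outer loop
vertex -1.067 -0.622 -2.798
vertex -0.14 -0.727 -3.688
vertex -1.922 -0.061 -3.754
endloop
endfacet
facet normal -0.610 0.401 -0.683
outer loop
vertex -0.994 -0.166 -4.644
vertex -1.633 -1.918 -5.102
vertex -1.922 -0.061 -3.754
endloop
endfacet
facet normal 0.332 0.913 0.239
outer loop
vertex -1.922 -0.061 -3.754
vertex -0.14 -0.727 -3.688
vertex -0.994 -0.166 -4.644
endloop
endfacet
facet normal 0.719 -0.082 -0.691
outer loop
vertex -0.994 -0.166 -4.644
vertex -0.778 -2.479 -4.146
vertex -1.633 -1.918 -5.102
endloop
endfacet
facet normal 0.719 -0.081 -0.690
outer loop
vertex -0.14 -0.727 -3.688
vertex -0.778 -2.479 -4.146
vertex -0.994 -0.166 -4.644
endloop
endfacet
facet normal -0.506 -0.657 0.558
outer loop
vertex 2.85 -0.846 -1.757
vertex 1.43 -0.713 -2.887
vertex 3.574 -2.323 -2.84
endloop
endfacet
facet normal 0.781 -0.072 0.621
outer loop
vertex 4.11 -1.627 -3.433
vertex 2.85 -0.846 -1.757
vertex 3.574 -2.323 -2.84
endloop
endfacet
facet normal -0.506 -0.657 0.559
outer loop
vertex 3.574 -2.323 -2.84
vertex 1.43 -0.713 -2.887
vertex 2.154 -2.191 -3.97
endloop
endfacet
facet normal 0.367 -0.751 -0.549
outer loop
vertex 2.154 -2.191 -3.97
vertex 4.11 -1.627 -3.433
vertex 3.574 -2.323 -2.84
endloop
endfacet
facet normal -0.367 0.751 0.549
outer loop
vertex 2.85 -0.846 -1.757
vertex 1.966 -0.017 -3.48
vertex 1.43 -0.713 -2.887
endloop
endfacet
facet normal 0.781 -0.072 0.621
outer loop
vertex 3.386 -0.149 -2.35
vertex 2.85 -0.846 -1.757
vertex 4.11 -1.627 -3.433
endloop
endfacet
facet normal -0.368 0.750 0.550
outer loop
vertex 3.386 -0.149 -2.35
vertex 1.966 -0.017 -3.48
vertex 2.85 -0.846 -1.757
endloop
endfacet
facet normal -0.781 0.072 -0.621
outer loop
vertex 1.43 -0.713 -2.887
vertex 1.966 -0.017 -3.48
vertex 2.154 -2.191 -3.97
endloop
endfacet
facet normal 0.367 -0.750 -0.550
outer loop
vertex 2.69 -1.494 -4.563
vertex 4.11 -1.627 -3.433
vertex 2.154 -2.191 -3.97
endloop
endfacet
facet normal -0.781 0.072 -0.621
outer loop
vertex 2.154 -2.191 -3.97
vertex 1.966 -0.017 -3.48
vertex 2.69 -1.494 -4.563
endloop
endfacet
facet normal 0.506 0.657 -0.559
outer loop
vertex 2.69 -1.494 -4.563
vertex 3.386 -0.149 -2.35
vertex 4.11 -1.627 -3.433
endloop
endfacet
facet normal 0.506 0.657 -0.559
outer loop
vertex 1.966 -0.017 -3.48
vertex 3.386 -0.149 -2.35
vertex 2.69 -1.494 -4.563
endloop
endfacet

endsolid


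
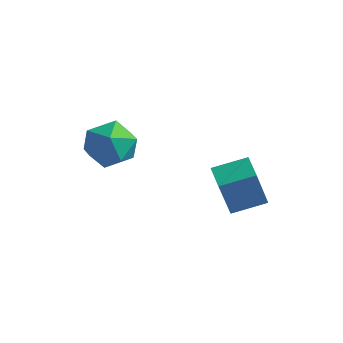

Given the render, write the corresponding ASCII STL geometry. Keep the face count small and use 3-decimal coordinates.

solid 
facet normal -0.307 0.838 0.451
outer loop
vertex -1.961 -1.261 -0.352
vertex -3.052 -1.754 -0.179
vertex -2.189 -1.887 0.657
endloop
endfacet
facet normal 0.393 0.739 0.547
outer loop
vertex -1.961 -1.261 -0.352
vertex -2.189 -1.887 0.657
vertex -1.132 -2.025 0.085
endloop
endfacet
facet normal 0.702 0.706 -0.097
outer loop
vertex -1.961 -1.261 -0.352
vertex -1.132 -2.025 0.085
vertex -1.343 -1.978 -1.105
endloop
endfacet
facet normal 0.192 0.785 -0.589
outer loop
vertex -1.961 -1.261 -0.352
vertex -1.343 -1.978 -1.105
vertex -2.529 -1.81 -1.268
endloop
endfacet
facet normal -0.431 0.866 -0.252
outer loop
vertex -1.961 -1.261 -0.352
vertex -2.529 -1.81 -1.268
vertex -3.052 -1.754 -0.179
endloop
endfacet
facet normal 0.484 0.108 0.868
outer loop
vertex -1.132 -2.025 0.085
vertex -2.189 -1.887 0.657
vertex -1.711 -2.99 0.528
endloop
endfacet
facet normal -0.649 0.269 0.712
outer loop
vertex -2.189 -1.887 0.657
vertex -3.052 -1.754 -0.179
vertex -2.897 -2.822 0.365
endloop
endfacet
facet normal -0.849 0.315 -0.424
outer loop
vertex -3.052 -1.754 -0.179
vertex -2.529 -1.81 -1.268
vertex -3.108 -2.775 -0.825
endloop
endfacet
facet normal 0.159 0.182 -0.970
outer loop
vertex -2.529 -1.81 -1.268
vertex -1.343 -1.978 -1.105
vertex -2.051 -2.913 -1.397
endloop
endfacet
facet normal 0.984 0.055 -0.172
outer loop
vertex -1.343 -1.978 -1.105
vertex -1.132 -2.025 0.085
vertex -1.188 -3.046 -0.561
endloop
endfacet
facet normal -0.192 -0.785 0.589
outer loop
vertex -2.279 -3.539 -0.388
vertex -1.711 -2.99 0.528
vertex -2.897 -2.822 0.365
endloop
endfacet
facet normal -0.702 -0.706 0.097
outer loop
vertex -2.279 -3.539 -0.388
vertex -2.897 -2.822 0.365
vertex -3.108 -2.775 -0.825
endloop
endfacet
facet normal -0.393 -0.739 -0.547
outer loop
vertex -2.279 -3.539 -0.388
vertex -3.108 -2.775 -0.825
vertex -2.051 -2.913 -1.397
endloop
endfacet
facet normal 0.307 -0.838 -0.451
outer loop
vertex -2.279 -3.539 -0.388
vertex -2.051 -2.913 -1.397
vertex -1.188 -3.046 -0.561
endloop
endfacet
facet normal 0.431 -0.866 0.252
outer loop
vertex -2.279 -3.539 -0.388
vertex -1.188 -3.046 -0.561
vertex -1.711 -2.99 0.528
endloop
endfacet
facet normal -0.159 -0.182 0.970
outer loop
vertex -2.897 -2.822 0.365
vertex -1.711 -2.99 0.528
vertex -2.189 -1.887 0.657
endloop
endfacet
facet normal -0.984 -0.055 0.172
outer loop
vertex -3.108 -2.775 -0.825
vertex -2.897 -2.822 0.365
vertex -3.052 -1.754 -0.179
endloop
endfacet
facet normal -0.484 -0.108 -0.868
outer loop
vertex -2.051 -2.913 -1.397
vertex -3.108 -2.775 -0.825
vertex -2.529 -1.81 -1.268
endloop
endfacet
facet normal 0.649 -0.269 -0.712
outer loop
vertex -1.188 -3.046 -0.561
vertex -2.051 -2.913 -1.397
vertex -1.343 -1.978 -1.105
endloop
endfacet
facet normal 0.849 -0.315 0.424
outer loop
vertex -1.711 -2.99 0.528
vertex -1.188 -3.046 -0.561
vertex -1.132 -2.025 0.085
endloop
endfacet
facet normal -0.691 -0.667 -0.279
outer loop
vertex 2.14 -1.401 -1.703
vertex 1.311 -0.632 -1.488
vertex 2.272 -0.688 -3.738
endloop
endfacet
facet normal 0.720 -0.668 -0.187
outer loop
vertex 3.329 0.332 -3.312
vertex 2.14 -1.401 -1.703
vertex 2.272 -0.688 -3.738
endloop
endfacet
facet normal -0.691 -0.668 -0.278
outer loop
vertex 2.272 -0.688 -3.738
vertex 1.311 -0.632 -1.488
vertex 1.443 0.08 -3.523
endloop
endfacet
facet normal 0.061 0.330 -0.942
outer loop
vertex 1.443 0.08 -3.523
vertex 3.329 0.332 -3.312
vertex 2.272 -0.688 -3.738
endloop
endfacet
facet normal -0.062 -0.330 0.942
outer loop
vertex 2.14 -1.401 -1.703
vertex 2.368 0.388 -1.062
vertex 1.311 -0.632 -1.488
endloop
endfacet
facet normal 0.720 -0.668 -0.187
outer loop
vertex 3.197 -0.38 -1.277
vertex 2.14 -1.401 -1.703
vertex 3.329 0.332 -3.312
endloop
endfacet
facet normal -0.061 -0.330 0.942
outer loop
vertex 3.197 -0.38 -1.277
vertex 2.368 0.388 -1.062
vertex 2.14 -1.401 -1.703
endloop
endfacet
facet normal -0.720 0.668 0.187
outer loop
vertex 1.311 -0.632 -1.488
vertex 2.368 0.388 -1.062
vertex 1.443 0.08 -3.523
endloop
endfacet
facet normal 0.061 0.330 -0.942
outer loop
vertex 2.5 1.101 -3.097
vertex 3.329 0.332 -3.312
vertex 1.443 0.08 -3.523
endloop
endfacet
facet normal -0.720 0.668 0.187
outer loop
vertex 1.443 0.08 -3.523
vertex 2.368 0.388 -1.062
vertex 2.5 1.101 -3.097
endloop
endfacet
facet normal 0.691 0.667 0.278
outer loop
vertex 2.5 1.101 -3.097
vertex 3.197 -0.38 -1.277
vertex 3.329 0.332 -3.312
endloop
endfacet
facet normal 0.691 0.667 0.279
outer loop
vertex 2.368 0.388 -1.062
vertex 3.197 -0.38 -1.277
vertex 2.5 1.101 -3.097
endloop
endfacet

endsolid


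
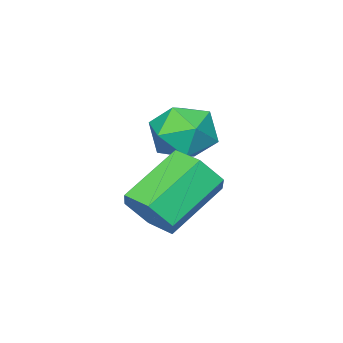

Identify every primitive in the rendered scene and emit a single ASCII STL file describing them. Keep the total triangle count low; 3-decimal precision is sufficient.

solid 
facet normal -0.897 -0.103 0.431
outer loop
vertex -3.96 -2.864 -2.767
vertex -3.539 -3.5 -2.043
vertex -3.577 -2.463 -1.873
endloop
endfacet
facet normal -0.837 0.535 0.119
outer loop
vertex -3.96 -2.864 -2.767
vertex -3.577 -2.463 -1.873
vertex -3.396 -1.977 -2.788
endloop
endfacet
facet normal -0.697 0.430 -0.573
outer loop
vertex -3.96 -2.864 -2.767
vertex -3.396 -1.977 -2.788
vertex -3.246 -2.714 -3.523
endloop
endfacet
facet normal -0.672 -0.274 -0.689
outer loop
vertex -3.96 -2.864 -2.767
vertex -3.246 -2.714 -3.523
vertex -3.334 -3.655 -3.063
endloop
endfacet
facet normal -0.795 -0.603 -0.068
outer loop
vertex -3.96 -2.864 -2.767
vertex -3.334 -3.655 -3.063
vertex -3.539 -3.5 -2.043
endloop
endfacet
facet normal -0.277 0.870 0.407
outer loop
vertex -3.396 -1.977 -2.788
vertex -3.577 -2.463 -1.873
vertex -2.626 -2.065 -2.077
endloop
endfacet
facet normal -0.374 -0.163 0.913
outer loop
vertex -3.577 -2.463 -1.873
vertex -3.539 -3.5 -2.043
vertex -2.714 -3.006 -1.617
endloop
endfacet
facet normal -0.209 -0.972 0.106
outer loop
vertex -3.539 -3.5 -2.043
vertex -3.334 -3.655 -3.063
vertex -2.564 -3.743 -2.352
endloop
endfacet
facet normal -0.009 -0.438 -0.899
outer loop
vertex -3.334 -3.655 -3.063
vertex -3.246 -2.714 -3.523
vertex -2.383 -3.257 -3.267
endloop
endfacet
facet normal -0.051 0.700 -0.712
outer loop
vertex -3.246 -2.714 -3.523
vertex -3.396 -1.977 -2.788
vertex -2.421 -2.22 -3.097
endloop
endfacet
facet normal 0.672 0.274 0.689
outer loop
vertex -2.0 -2.856 -2.373
vertex -2.626 -2.065 -2.077
vertex -2.714 -3.006 -1.617
endloop
endfacet
facet normal 0.697 -0.430 0.573
outer loop
vertex -2.0 -2.856 -2.373
vertex -2.714 -3.006 -1.617
vertex -2.564 -3.743 -2.352
endloop
endfacet
facet normal 0.837 -0.535 -0.119
outer loop
vertex -2.0 -2.856 -2.373
vertex -2.564 -3.743 -2.352
vertex -2.383 -3.257 -3.267
endloop
endfacet
facet normal 0.897 0.103 -0.431
outer loop
vertex -2.0 -2.856 -2.373
vertex -2.383 -3.257 -3.267
vertex -2.421 -2.22 -3.097
endloop
endfacet
facet normal 0.795 0.603 0.068
outer loop
vertex -2.0 -2.856 -2.373
vertex -2.421 -2.22 -3.097
vertex -2.626 -2.065 -2.077
endloop
endfacet
facet normal 0.009 0.438 0.899
outer loop
vertex -2.714 -3.006 -1.617
vertex -2.626 -2.065 -2.077
vertex -3.577 -2.463 -1.873
endloop
endfacet
facet normal 0.051 -0.700 0.712
outer loop
vertex -2.564 -3.743 -2.352
vertex -2.714 -3.006 -1.617
vertex -3.539 -3.5 -2.043
endloop
endfacet
facet normal 0.277 -0.870 -0.407
outer loop
vertex -2.383 -3.257 -3.267
vertex -2.564 -3.743 -2.352
vertex -3.334 -3.655 -3.063
endloop
endfacet
facet normal 0.374 0.163 -0.913
outer loop
vertex -2.421 -2.22 -3.097
vertex -2.383 -3.257 -3.267
vertex -3.246 -2.714 -3.523
endloop
endfacet
facet normal 0.209 0.972 -0.106
outer loop
vertex -2.626 -2.065 -2.077
vertex -2.421 -2.22 -3.097
vertex -3.396 -1.977 -2.788
endloop
endfacet
facet normal 0.836 -0.081 -0.543
outer loop
vertex 0.374 -0.839 -3.406
vertex -0.084 -1.301 -4.042
vertex -0.027 -0.394 -4.09
endloop
endfacet
facet normal 0.326 0.868 0.374
outer loop
vertex 0.374 -0.839 -3.406
vertex -0.027 -0.394 -4.09
vertex -1.299 -0.677 -2.321
endloop
endfacet
facet normal 0.326 0.869 0.373
outer loop
vertex -1.299 -0.677 -2.321
vertex -0.027 -0.394 -4.09
vertex -1.7 -0.232 -3.006
endloop
endfacet
facet normal -0.837 0.080 0.542
outer loop
vertex -1.299 -0.677 -2.321
vertex -1.7 -0.232 -3.006
vertex -1.756 -1.139 -2.958
endloop
endfacet
facet normal 0.836 -0.081 -0.542
outer loop
vertex -0.027 -0.394 -4.09
vertex -0.084 -1.301 -4.042
vertex -0.485 -0.856 -4.727
endloop
endfacet
facet normal -0.218 0.858 -0.465
outer loop
vertex -0.027 -0.394 -4.09
vertex -0.485 -0.856 -4.727
vertex -1.7 -0.232 -3.006
endloop
endfacet
facet normal -0.219 0.858 -0.465
outer loop
vertex -1.7 -0.232 -3.006
vertex -0.485 -0.856 -4.727
vertex -2.157 -0.694 -3.643
endloop
endfacet
facet normal -0.837 0.080 0.542
outer loop
vertex -1.7 -0.232 -3.006
vertex -2.157 -0.694 -3.643
vertex -1.756 -1.139 -2.958
endloop
endfacet
facet normal 0.837 -0.080 -0.542
outer loop
vertex -0.485 -0.856 -4.727
vertex -0.084 -1.301 -4.042
vertex -0.541 -1.763 -4.679
endloop
endfacet
facet normal -0.545 -0.011 -0.839
outer loop
vertex -0.485 -0.856 -4.727
vertex -0.541 -1.763 -4.679
vertex -2.157 -0.694 -3.643
endloop
endfacet
facet normal -0.545 -0.011 -0.838
outer loop
vertex -2.157 -0.694 -3.643
vertex -0.541 -1.763 -4.679
vertex -2.214 -1.601 -3.594
endloop
endfacet
facet normal -0.836 0.082 0.543
outer loop
vertex -2.157 -0.694 -3.643
vertex -2.214 -1.601 -3.594
vertex -1.756 -1.139 -2.958
endloop
endfacet
facet normal 0.837 -0.080 -0.542
outer loop
vertex -0.541 -1.763 -4.679
vertex -0.084 -1.301 -4.042
vertex -0.14 -2.208 -3.994
endloop
endfacet
facet normal -0.326 -0.868 -0.373
outer loop
vertex -0.541 -1.763 -4.679
vertex -0.14 -2.208 -3.994
vertex -2.214 -1.601 -3.594
endloop
endfacet
facet normal -0.326 -0.868 -0.374
outer loop
vertex -2.214 -1.601 -3.594
vertex -0.14 -2.208 -3.994
vertex -1.813 -2.046 -2.91
endloop
endfacet
facet normal -0.836 0.081 0.543
outer loop
vertex -2.214 -1.601 -3.594
vertex -1.813 -2.046 -2.91
vertex -1.756 -1.139 -2.958
endloop
endfacet
facet normal 0.837 -0.080 -0.542
outer loop
vertex -0.14 -2.208 -3.994
vertex -0.084 -1.301 -4.042
vertex 0.317 -1.746 -3.357
endloop
endfacet
facet normal 0.218 -0.858 0.465
outer loop
vertex -0.14 -2.208 -3.994
vertex 0.317 -1.746 -3.357
vertex -1.813 -2.046 -2.91
endloop
endfacet
facet normal 0.218 -0.858 0.465
outer loop
vertex -1.813 -2.046 -2.91
vertex 0.317 -1.746 -3.357
vertex -1.355 -1.584 -2.273
endloop
endfacet
facet normal -0.836 0.081 0.542
outer loop
vertex -1.813 -2.046 -2.91
vertex -1.355 -1.584 -2.273
vertex -1.756 -1.139 -2.958
endloop
endfacet
facet normal 0.836 -0.082 -0.543
outer loop
vertex 0.317 -1.746 -3.357
vertex -0.084 -1.301 -4.042
vertex 0.374 -0.839 -3.406
endloop
endfacet
facet normal 0.545 0.011 0.839
outer loop
vertex 0.317 -1.746 -3.357
vertex 0.374 -0.839 -3.406
vertex -1.355 -1.584 -2.273
endloop
endfacet
facet normal 0.545 0.011 0.838
outer loop
vertex -1.355 -1.584 -2.273
vertex 0.374 -0.839 -3.406
vertex -1.299 -0.677 -2.321
endloop
endfacet
facet normal -0.837 0.080 0.542
outer loop
vertex -1.355 -1.584 -2.273
vertex -1.299 -0.677 -2.321
vertex -1.756 -1.139 -2.958
endloop
endfacet

endsolid


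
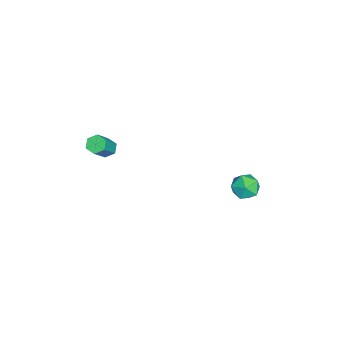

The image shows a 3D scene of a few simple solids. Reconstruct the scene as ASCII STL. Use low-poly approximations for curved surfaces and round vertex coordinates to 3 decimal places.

solid 
facet normal -0.567 0.769 0.296
outer loop
vertex -2.137 4.649 -3.8
vertex -2.537 4.15 -3.27
vertex -1.856 4.558 -3.024
endloop
endfacet
facet normal 0.077 0.993 0.088
outer loop
vertex -2.137 4.649 -3.8
vertex -1.856 4.558 -3.024
vertex -1.322 4.573 -3.659
endloop
endfacet
facet normal 0.175 0.789 -0.589
outer loop
vertex -2.137 4.649 -3.8
vertex -1.322 4.573 -3.659
vertex -1.671 4.174 -4.298
endloop
endfacet
facet normal -0.408 0.439 -0.801
outer loop
vertex -2.137 4.649 -3.8
vertex -1.671 4.174 -4.298
vertex -2.422 3.913 -4.058
endloop
endfacet
facet normal -0.868 0.426 -0.255
outer loop
vertex -2.137 4.649 -3.8
vertex -2.422 3.913 -4.058
vertex -2.537 4.15 -3.27
endloop
endfacet
facet normal 0.565 0.663 0.491
outer loop
vertex -1.322 4.573 -3.659
vertex -1.856 4.558 -3.024
vertex -1.218 4.027 -3.042
endloop
endfacet
facet normal -0.478 0.300 0.826
outer loop
vertex -1.856 4.558 -3.024
vertex -2.537 4.15 -3.27
vertex -1.969 3.766 -2.802
endloop
endfacet
facet normal -0.965 -0.256 -0.064
outer loop
vertex -2.537 4.15 -3.27
vertex -2.422 3.913 -4.058
vertex -2.318 3.367 -3.441
endloop
endfacet
facet normal -0.221 -0.234 -0.947
outer loop
vertex -2.422 3.913 -4.058
vertex -1.671 4.174 -4.298
vertex -1.784 3.382 -4.076
endloop
endfacet
facet normal 0.724 0.334 -0.604
outer loop
vertex -1.671 4.174 -4.298
vertex -1.322 4.573 -3.659
vertex -1.103 3.79 -3.83
endloop
endfacet
facet normal 0.408 -0.439 0.801
outer loop
vertex -1.503 3.291 -3.3
vertex -1.218 4.027 -3.042
vertex -1.969 3.766 -2.802
endloop
endfacet
facet normal -0.175 -0.789 0.589
outer loop
vertex -1.503 3.291 -3.3
vertex -1.969 3.766 -2.802
vertex -2.318 3.367 -3.441
endloop
endfacet
facet normal -0.077 -0.993 -0.088
outer loop
vertex -1.503 3.291 -3.3
vertex -2.318 3.367 -3.441
vertex -1.784 3.382 -4.076
endloop
endfacet
facet normal 0.567 -0.769 -0.296
outer loop
vertex -1.503 3.291 -3.3
vertex -1.784 3.382 -4.076
vertex -1.103 3.79 -3.83
endloop
endfacet
facet normal 0.868 -0.426 0.255
outer loop
vertex -1.503 3.291 -3.3
vertex -1.103 3.79 -3.83
vertex -1.218 4.027 -3.042
endloop
endfacet
facet normal 0.221 0.234 0.947
outer loop
vertex -1.969 3.766 -2.802
vertex -1.218 4.027 -3.042
vertex -1.856 4.558 -3.024
endloop
endfacet
facet normal -0.724 -0.334 0.604
outer loop
vertex -2.318 3.367 -3.441
vertex -1.969 3.766 -2.802
vertex -2.537 4.15 -3.27
endloop
endfacet
facet normal -0.565 -0.663 -0.491
outer loop
vertex -1.784 3.382 -4.076
vertex -2.318 3.367 -3.441
vertex -2.422 3.913 -4.058
endloop
endfacet
facet normal 0.478 -0.300 -0.826
outer loop
vertex -1.103 3.79 -3.83
vertex -1.784 3.382 -4.076
vertex -1.671 4.174 -4.298
endloop
endfacet
facet normal 0.965 0.256 0.064
outer loop
vertex -1.218 4.027 -3.042
vertex -1.103 3.79 -3.83
vertex -1.322 4.573 -3.659
endloop
endfacet
facet normal -0.610 0.200 -0.767
outer loop
vertex 1.796 -2.304 1.771
vertex 1.391 -2.29 2.097
vertex 1.659 -1.856 1.997
endloop
endfacet
facet normal 0.747 0.467 -0.473
outer loop
vertex 1.796 -2.304 1.771
vertex 1.659 -1.856 1.997
vertex 2.773 -2.624 2.997
endloop
endfacet
facet normal 0.747 0.466 -0.474
outer loop
vertex 2.773 -2.624 2.997
vertex 1.659 -1.856 1.997
vertex 2.637 -2.176 3.223
endloop
endfacet
facet normal 0.611 -0.201 0.766
outer loop
vertex 2.773 -2.624 2.997
vertex 2.637 -2.176 3.223
vertex 2.369 -2.61 3.323
endloop
endfacet
facet normal -0.611 0.201 -0.766
outer loop
vertex 1.659 -1.856 1.997
vertex 1.391 -2.29 2.097
vertex 1.255 -1.842 2.323
endloop
endfacet
facet normal 0.146 0.979 0.139
outer loop
vertex 1.659 -1.856 1.997
vertex 1.255 -1.842 2.323
vertex 2.637 -2.176 3.223
endloop
endfacet
facet normal 0.146 0.979 0.139
outer loop
vertex 2.637 -2.176 3.223
vertex 1.255 -1.842 2.323
vertex 2.232 -2.162 3.549
endloop
endfacet
facet normal 0.610 -0.200 0.767
outer loop
vertex 2.637 -2.176 3.223
vertex 2.232 -2.162 3.549
vertex 2.369 -2.61 3.323
endloop
endfacet
facet normal -0.611 0.201 -0.766
outer loop
vertex 1.255 -1.842 2.323
vertex 1.391 -2.29 2.097
vertex 0.987 -2.276 2.423
endloop
endfacet
facet normal -0.601 0.513 0.613
outer loop
vertex 1.255 -1.842 2.323
vertex 0.987 -2.276 2.423
vertex 2.232 -2.162 3.549
endloop
endfacet
facet normal -0.601 0.513 0.613
outer loop
vertex 2.232 -2.162 3.549
vertex 0.987 -2.276 2.423
vertex 1.964 -2.596 3.649
endloop
endfacet
facet normal 0.610 -0.200 0.767
outer loop
vertex 2.232 -2.162 3.549
vertex 1.964 -2.596 3.649
vertex 2.369 -2.61 3.323
endloop
endfacet
facet normal -0.611 0.201 -0.766
outer loop
vertex 0.987 -2.276 2.423
vertex 1.391 -2.29 2.097
vertex 1.123 -2.724 2.197
endloop
endfacet
facet normal -0.747 -0.466 0.474
outer loop
vertex 0.987 -2.276 2.423
vertex 1.123 -2.724 2.197
vertex 1.964 -2.596 3.649
endloop
endfacet
facet normal -0.747 -0.467 0.474
outer loop
vertex 1.964 -2.596 3.649
vertex 1.123 -2.724 2.197
vertex 2.101 -3.044 3.423
endloop
endfacet
facet normal 0.610 -0.200 0.767
outer loop
vertex 1.964 -2.596 3.649
vertex 2.101 -3.044 3.423
vertex 2.369 -2.61 3.323
endloop
endfacet
facet normal -0.610 0.200 -0.767
outer loop
vertex 1.123 -2.724 2.197
vertex 1.391 -2.29 2.097
vertex 1.528 -2.738 1.871
endloop
endfacet
facet normal -0.146 -0.979 -0.139
outer loop
vertex 1.123 -2.724 2.197
vertex 1.528 -2.738 1.871
vertex 2.101 -3.044 3.423
endloop
endfacet
facet normal -0.146 -0.979 -0.139
outer loop
vertex 2.101 -3.044 3.423
vertex 1.528 -2.738 1.871
vertex 2.505 -3.058 3.097
endloop
endfacet
facet normal 0.611 -0.201 0.766
outer loop
vertex 2.101 -3.044 3.423
vertex 2.505 -3.058 3.097
vertex 2.369 -2.61 3.323
endloop
endfacet
facet normal -0.610 0.200 -0.767
outer loop
vertex 1.528 -2.738 1.871
vertex 1.391 -2.29 2.097
vertex 1.796 -2.304 1.771
endloop
endfacet
facet normal 0.601 -0.513 -0.613
outer loop
vertex 1.528 -2.738 1.871
vertex 1.796 -2.304 1.771
vertex 2.505 -3.058 3.097
endloop
endfacet
facet normal 0.601 -0.513 -0.613
outer loop
vertex 2.505 -3.058 3.097
vertex 1.796 -2.304 1.771
vertex 2.773 -2.624 2.997
endloop
endfacet
facet normal 0.611 -0.201 0.766
outer loop
vertex 2.505 -3.058 3.097
vertex 2.773 -2.624 2.997
vertex 2.369 -2.61 3.323
endloop
endfacet

endsolid


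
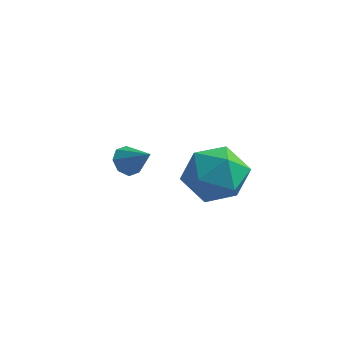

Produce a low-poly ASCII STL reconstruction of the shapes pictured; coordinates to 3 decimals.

solid 
facet normal -0.757 0.198 -0.622
outer loop
vertex -1.629 3.925 -2.131
vertex -2.033 3.894 -1.649
vertex -1.694 4.352 -1.916
endloop
endfacet
facet normal 0.899 0.298 -0.321
outer loop
vertex -1.629 3.925 -2.131
vertex -1.694 4.352 -1.916
vertex -1.087 3.646 -0.871
endloop
endfacet
facet normal -0.757 0.197 -0.623
outer loop
vertex -1.694 4.352 -1.916
vertex -2.033 3.894 -1.649
vertex -1.958 4.51 -1.545
endloop
endfacet
facet normal 0.643 0.754 0.136
outer loop
vertex -1.694 4.352 -1.916
vertex -1.958 4.51 -1.545
vertex -1.087 3.646 -0.871
endloop
endfacet
facet normal -0.757 0.197 -0.623
outer loop
vertex -1.958 4.51 -1.545
vertex -2.033 3.894 -1.649
vertex -2.266 4.307 -1.235
endloop
endfacet
facet normal 0.197 0.719 0.667
outer loop
vertex -1.958 4.51 -1.545
vertex -2.266 4.307 -1.235
vertex -1.087 3.646 -0.871
endloop
endfacet
facet normal -0.757 0.197 -0.623
outer loop
vertex -2.266 4.307 -1.235
vertex -2.033 3.894 -1.649
vertex -2.438 3.862 -1.167
endloop
endfacet
facet normal -0.176 0.215 0.961
outer loop
vertex -2.266 4.307 -1.235
vertex -2.438 3.862 -1.167
vertex -1.087 3.646 -0.871
endloop
endfacet
facet normal -0.757 0.198 -0.623
outer loop
vertex -2.438 3.862 -1.167
vertex -2.033 3.894 -1.649
vertex -2.373 3.435 -1.382
endloop
endfacet
facet normal -0.260 -0.466 0.846
outer loop
vertex -2.438 3.862 -1.167
vertex -2.373 3.435 -1.382
vertex -1.087 3.646 -0.871
endloop
endfacet
facet normal -0.757 0.198 -0.623
outer loop
vertex -2.373 3.435 -1.382
vertex -2.033 3.894 -1.649
vertex -2.109 3.277 -1.753
endloop
endfacet
facet normal -0.004 -0.921 0.390
outer loop
vertex -2.373 3.435 -1.382
vertex -2.109 3.277 -1.753
vertex -1.087 3.646 -0.871
endloop
endfacet
facet normal -0.757 0.198 -0.622
outer loop
vertex -2.109 3.277 -1.753
vertex -2.033 3.894 -1.649
vertex -1.801 3.48 -2.063
endloop
endfacet
facet normal 0.442 -0.886 -0.141
outer loop
vertex -2.109 3.277 -1.753
vertex -1.801 3.48 -2.063
vertex -1.087 3.646 -0.871
endloop
endfacet
facet normal -0.757 0.198 -0.622
outer loop
vertex -1.801 3.48 -2.063
vertex -2.033 3.894 -1.649
vertex -1.629 3.925 -2.131
endloop
endfacet
facet normal 0.815 -0.382 -0.435
outer loop
vertex -1.801 3.48 -2.063
vertex -1.629 3.925 -2.131
vertex -1.087 3.646 -0.871
endloop
endfacet
facet normal -0.582 0.520 0.626
outer loop
vertex 1.047 2.478 0.313
vertex 1.265 1.687 1.172
vertex 1.971 2.634 1.042
endloop
endfacet
facet normal -0.276 0.950 0.146
outer loop
vertex 1.047 2.478 0.313
vertex 1.971 2.634 1.042
vertex 2.09 2.847 -0.12
endloop
endfacet
facet normal -0.466 0.727 -0.503
outer loop
vertex 1.047 2.478 0.313
vertex 2.09 2.847 -0.12
vertex 1.457 2.033 -0.71
endloop
endfacet
facet normal -0.891 0.159 -0.426
outer loop
vertex 1.047 2.478 0.313
vertex 1.457 2.033 -0.71
vertex 0.947 1.316 0.089
endloop
endfacet
facet normal -0.962 0.030 0.272
outer loop
vertex 1.047 2.478 0.313
vertex 0.947 1.316 0.089
vertex 1.265 1.687 1.172
endloop
endfacet
facet normal 0.432 0.878 0.205
outer loop
vertex 2.09 2.847 -0.12
vertex 1.971 2.634 1.042
vertex 2.953 2.284 0.471
endloop
endfacet
facet normal -0.063 0.182 0.981
outer loop
vertex 1.971 2.634 1.042
vertex 1.265 1.687 1.172
vertex 2.443 1.567 1.27
endloop
endfacet
facet normal -0.678 -0.611 0.408
outer loop
vertex 1.265 1.687 1.172
vertex 0.947 1.316 0.089
vertex 1.81 0.753 0.68
endloop
endfacet
facet normal -0.563 -0.403 -0.721
outer loop
vertex 0.947 1.316 0.089
vertex 1.457 2.033 -0.71
vertex 1.929 0.966 -0.482
endloop
endfacet
facet normal 0.123 0.518 -0.847
outer loop
vertex 1.457 2.033 -0.71
vertex 2.09 2.847 -0.12
vertex 2.635 1.913 -0.612
endloop
endfacet
facet normal 0.891 -0.159 0.426
outer loop
vertex 2.853 1.122 0.247
vertex 2.953 2.284 0.471
vertex 2.443 1.567 1.27
endloop
endfacet
facet normal 0.466 -0.727 0.503
outer loop
vertex 2.853 1.122 0.247
vertex 2.443 1.567 1.27
vertex 1.81 0.753 0.68
endloop
endfacet
facet normal 0.276 -0.950 -0.146
outer loop
vertex 2.853 1.122 0.247
vertex 1.81 0.753 0.68
vertex 1.929 0.966 -0.482
endloop
endfacet
facet normal 0.582 -0.520 -0.626
outer loop
vertex 2.853 1.122 0.247
vertex 1.929 0.966 -0.482
vertex 2.635 1.913 -0.612
endloop
endfacet
facet normal 0.962 -0.030 -0.272
outer loop
vertex 2.853 1.122 0.247
vertex 2.635 1.913 -0.612
vertex 2.953 2.284 0.471
endloop
endfacet
facet normal 0.563 0.403 0.721
outer loop
vertex 2.443 1.567 1.27
vertex 2.953 2.284 0.471
vertex 1.971 2.634 1.042
endloop
endfacet
facet normal -0.123 -0.518 0.847
outer loop
vertex 1.81 0.753 0.68
vertex 2.443 1.567 1.27
vertex 1.265 1.687 1.172
endloop
endfacet
facet normal -0.432 -0.878 -0.205
outer loop
vertex 1.929 0.966 -0.482
vertex 1.81 0.753 0.68
vertex 0.947 1.316 0.089
endloop
endfacet
facet normal 0.063 -0.182 -0.981
outer loop
vertex 2.635 1.913 -0.612
vertex 1.929 0.966 -0.482
vertex 1.457 2.033 -0.71
endloop
endfacet
facet normal 0.678 0.611 -0.408
outer loop
vertex 2.953 2.284 0.471
vertex 2.635 1.913 -0.612
vertex 2.09 2.847 -0.12
endloop
endfacet

endsolid


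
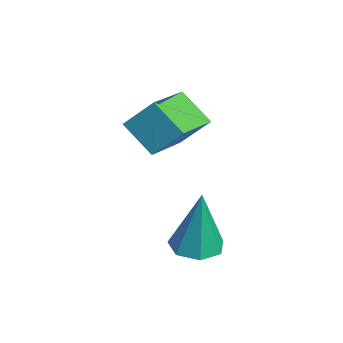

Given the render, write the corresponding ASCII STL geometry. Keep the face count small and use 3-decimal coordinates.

solid 
facet normal -0.626 -0.468 0.623
outer loop
vertex -1.693 1.066 2.17
vertex -2.923 2.12 1.726
vertex -2.013 0.319 1.287
endloop
endfacet
facet normal 0.733 -0.627 0.265
outer loop
vertex -1.237 0.9 0.514
vertex -1.693 1.066 2.17
vertex -2.013 0.319 1.287
endloop
endfacet
facet normal -0.626 -0.468 0.623
outer loop
vertex -2.013 0.319 1.287
vertex -2.923 2.12 1.726
vertex -3.244 1.374 0.843
endloop
endfacet
facet normal -0.268 -0.622 -0.736
outer loop
vertex -3.244 1.374 0.843
vertex -1.237 0.9 0.514
vertex -2.013 0.319 1.287
endloop
endfacet
facet normal 0.267 0.622 0.736
outer loop
vertex -1.693 1.066 2.17
vertex -2.147 2.701 0.953
vertex -2.923 2.12 1.726
endloop
endfacet
facet normal 0.732 -0.628 0.264
outer loop
vertex -0.916 1.646 1.397
vertex -1.693 1.066 2.17
vertex -1.237 0.9 0.514
endloop
endfacet
facet normal 0.268 0.622 0.736
outer loop
vertex -0.916 1.646 1.397
vertex -2.147 2.701 0.953
vertex -1.693 1.066 2.17
endloop
endfacet
facet normal -0.733 0.627 -0.264
outer loop
vertex -2.923 2.12 1.726
vertex -2.147 2.701 0.953
vertex -3.244 1.374 0.843
endloop
endfacet
facet normal -0.268 -0.622 -0.736
outer loop
vertex -2.467 1.954 0.07
vertex -1.237 0.9 0.514
vertex -3.244 1.374 0.843
endloop
endfacet
facet normal -0.732 0.627 -0.265
outer loop
vertex -3.244 1.374 0.843
vertex -2.147 2.701 0.953
vertex -2.467 1.954 0.07
endloop
endfacet
facet normal 0.626 0.468 -0.623
outer loop
vertex -2.467 1.954 0.07
vertex -0.916 1.646 1.397
vertex -1.237 0.9 0.514
endloop
endfacet
facet normal 0.626 0.468 -0.623
outer loop
vertex -2.147 2.701 0.953
vertex -0.916 1.646 1.397
vertex -2.467 1.954 0.07
endloop
endfacet
facet normal -0.083 -0.050 -0.995
outer loop
vertex 0.764 2.201 -2.119
vertex 0.246 1.691 -2.05
vertex 0.169 2.416 -2.08
endloop
endfacet
facet normal 0.344 0.908 0.241
outer loop
vertex 0.764 2.201 -2.119
vertex 0.169 2.416 -2.08
vertex 0.414 1.789 -0.07
endloop
endfacet
facet normal -0.084 -0.050 -0.995
outer loop
vertex 0.169 2.416 -2.08
vertex 0.246 1.691 -2.05
vertex -0.367 2.085 -2.018
endloop
endfacet
facet normal -0.472 0.824 0.314
outer loop
vertex 0.169 2.416 -2.08
vertex -0.367 2.085 -2.018
vertex 0.414 1.789 -0.07
endloop
endfacet
facet normal -0.084 -0.050 -0.995
outer loop
vertex -0.367 2.085 -2.018
vertex 0.246 1.691 -2.05
vertex -0.442 1.457 -1.98
endloop
endfacet
facet normal -0.913 0.132 0.386
outer loop
vertex -0.367 2.085 -2.018
vertex -0.442 1.457 -1.98
vertex 0.414 1.789 -0.07
endloop
endfacet
facet normal -0.084 -0.050 -0.995
outer loop
vertex -0.442 1.457 -1.98
vertex 0.246 1.691 -2.05
vertex 0.001 1.005 -1.995
endloop
endfacet
facet normal -0.647 -0.648 0.403
outer loop
vertex -0.442 1.457 -1.98
vertex 0.001 1.005 -1.995
vertex 0.414 1.789 -0.07
endloop
endfacet
facet normal -0.085 -0.049 -0.995
outer loop
vertex 0.001 1.005 -1.995
vertex 0.246 1.691 -2.05
vertex 0.629 1.069 -2.052
endloop
endfacet
facet normal 0.126 -0.928 0.351
outer loop
vertex 0.001 1.005 -1.995
vertex 0.629 1.069 -2.052
vertex 0.414 1.789 -0.07
endloop
endfacet
facet normal -0.085 -0.049 -0.995
outer loop
vertex 0.629 1.069 -2.052
vertex 0.246 1.691 -2.05
vertex 0.968 1.601 -2.107
endloop
endfacet
facet normal 0.824 -0.497 0.270
outer loop
vertex 0.629 1.069 -2.052
vertex 0.968 1.601 -2.107
vertex 0.414 1.789 -0.07
endloop
endfacet
facet normal -0.085 -0.049 -0.995
outer loop
vertex 0.968 1.601 -2.107
vertex 0.246 1.691 -2.05
vertex 0.764 2.201 -2.119
endloop
endfacet
facet normal 0.922 0.318 0.221
outer loop
vertex 0.968 1.601 -2.107
vertex 0.764 2.201 -2.119
vertex 0.414 1.789 -0.07
endloop
endfacet

endsolid


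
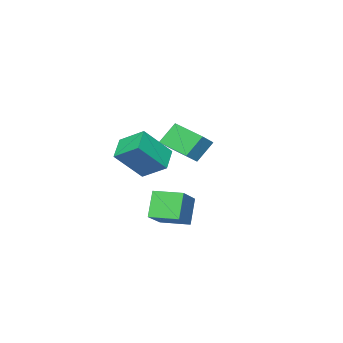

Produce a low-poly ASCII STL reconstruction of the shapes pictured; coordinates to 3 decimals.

solid 
facet normal -0.773 -0.458 0.439
outer loop
vertex 1.663 -1.651 2.446
vertex 0.419 -0.992 0.942
vertex 1.966 -2.945 1.628
endloop
endfacet
facet normal 0.604 -0.320 0.730
outer loop
vertex 3.041 -2.308 1.018
vertex 1.663 -1.651 2.446
vertex 1.966 -2.945 1.628
endloop
endfacet
facet normal -0.773 -0.458 0.438
outer loop
vertex 1.966 -2.945 1.628
vertex 0.419 -0.992 0.942
vertex 0.722 -2.285 0.124
endloop
endfacet
facet normal 0.194 -0.829 -0.524
outer loop
vertex 0.722 -2.285 0.124
vertex 3.041 -2.308 1.018
vertex 1.966 -2.945 1.628
endloop
endfacet
facet normal -0.194 0.829 0.524
outer loop
vertex 1.663 -1.651 2.446
vertex 1.494 -0.355 0.332
vertex 0.419 -0.992 0.942
endloop
endfacet
facet normal 0.604 -0.320 0.730
outer loop
vertex 2.738 -1.015 1.836
vertex 1.663 -1.651 2.446
vertex 3.041 -2.308 1.018
endloop
endfacet
facet normal -0.193 0.829 0.524
outer loop
vertex 2.738 -1.015 1.836
vertex 1.494 -0.355 0.332
vertex 1.663 -1.651 2.446
endloop
endfacet
facet normal -0.604 0.320 -0.730
outer loop
vertex 0.419 -0.992 0.942
vertex 1.494 -0.355 0.332
vertex 0.722 -2.285 0.124
endloop
endfacet
facet normal 0.194 -0.830 -0.524
outer loop
vertex 1.797 -1.649 -0.486
vertex 3.041 -2.308 1.018
vertex 0.722 -2.285 0.124
endloop
endfacet
facet normal -0.604 0.320 -0.730
outer loop
vertex 0.722 -2.285 0.124
vertex 1.494 -0.355 0.332
vertex 1.797 -1.649 -0.486
endloop
endfacet
facet normal 0.773 0.459 -0.438
outer loop
vertex 1.797 -1.649 -0.486
vertex 2.738 -1.015 1.836
vertex 3.041 -2.308 1.018
endloop
endfacet
facet normal 0.773 0.458 -0.438
outer loop
vertex 1.494 -0.355 0.332
vertex 2.738 -1.015 1.836
vertex 1.797 -1.649 -0.486
endloop
endfacet
facet normal -0.777 -0.328 -0.538
outer loop
vertex 2.138 0.077 -1.202
vertex 1.53 1.426 -1.146
vertex 2.878 0.465 -2.507
endloop
endfacet
facet normal 0.410 -0.911 -0.038
outer loop
vertex 4.37 1.094 -1.474
vertex 2.138 0.077 -1.202
vertex 2.878 0.465 -2.507
endloop
endfacet
facet normal -0.777 -0.327 -0.538
outer loop
vertex 2.878 0.465 -2.507
vertex 1.53 1.426 -1.146
vertex 2.271 1.814 -2.451
endloop
endfacet
facet normal 0.478 0.250 -0.842
outer loop
vertex 2.271 1.814 -2.451
vertex 4.37 1.094 -1.474
vertex 2.878 0.465 -2.507
endloop
endfacet
facet normal -0.478 -0.250 0.842
outer loop
vertex 2.138 0.077 -1.202
vertex 3.022 2.055 -0.113
vertex 1.53 1.426 -1.146
endloop
endfacet
facet normal 0.411 -0.911 -0.038
outer loop
vertex 3.629 0.706 -0.169
vertex 2.138 0.077 -1.202
vertex 4.37 1.094 -1.474
endloop
endfacet
facet normal -0.478 -0.250 0.842
outer loop
vertex 3.629 0.706 -0.169
vertex 3.022 2.055 -0.113
vertex 2.138 0.077 -1.202
endloop
endfacet
facet normal -0.410 0.911 0.038
outer loop
vertex 1.53 1.426 -1.146
vertex 3.022 2.055 -0.113
vertex 2.271 1.814 -2.451
endloop
endfacet
facet normal 0.478 0.250 -0.842
outer loop
vertex 3.762 2.443 -1.418
vertex 4.37 1.094 -1.474
vertex 2.271 1.814 -2.451
endloop
endfacet
facet normal -0.411 0.911 0.038
outer loop
vertex 2.271 1.814 -2.451
vertex 3.022 2.055 -0.113
vertex 3.762 2.443 -1.418
endloop
endfacet
facet normal 0.776 0.328 0.538
outer loop
vertex 3.762 2.443 -1.418
vertex 3.629 0.706 -0.169
vertex 4.37 1.094 -1.474
endloop
endfacet
facet normal 0.777 0.327 0.538
outer loop
vertex 3.022 2.055 -0.113
vertex 3.629 0.706 -0.169
vertex 3.762 2.443 -1.418
endloop
endfacet
facet normal -0.791 -0.033 -0.611
outer loop
vertex -3.568 -3.687 0.594
vertex -3.38 -1.707 0.243
vertex -2.69 -3.968 -0.526
endloop
endfacet
facet normal -0.093 -0.980 0.173
outer loop
vertex -1.86 -3.933 0.117
vertex -3.568 -3.687 0.594
vertex -2.69 -3.968 -0.526
endloop
endfacet
facet normal -0.790 -0.033 -0.612
outer loop
vertex -2.69 -3.968 -0.526
vertex -3.38 -1.707 0.243
vertex -2.502 -1.988 -0.876
endloop
endfacet
facet normal 0.606 -0.194 -0.772
outer loop
vertex -2.502 -1.988 -0.876
vertex -1.86 -3.933 0.117
vertex -2.69 -3.968 -0.526
endloop
endfacet
facet normal -0.606 0.194 0.771
outer loop
vertex -3.568 -3.687 0.594
vertex -2.55 -1.672 0.886
vertex -3.38 -1.707 0.243
endloop
endfacet
facet normal -0.093 -0.980 0.173
outer loop
vertex -2.738 -3.652 1.236
vertex -3.568 -3.687 0.594
vertex -1.86 -3.933 0.117
endloop
endfacet
facet normal -0.605 0.194 0.772
outer loop
vertex -2.738 -3.652 1.236
vertex -2.55 -1.672 0.886
vertex -3.568 -3.687 0.594
endloop
endfacet
facet normal 0.093 0.980 -0.173
outer loop
vertex -3.38 -1.707 0.243
vertex -2.55 -1.672 0.886
vertex -2.502 -1.988 -0.876
endloop
endfacet
facet normal 0.605 -0.194 -0.772
outer loop
vertex -1.672 -1.953 -0.234
vertex -1.86 -3.933 0.117
vertex -2.502 -1.988 -0.876
endloop
endfacet
facet normal 0.093 0.980 -0.173
outer loop
vertex -2.502 -1.988 -0.876
vertex -2.55 -1.672 0.886
vertex -1.672 -1.953 -0.234
endloop
endfacet
facet normal 0.790 0.033 0.612
outer loop
vertex -1.672 -1.953 -0.234
vertex -2.738 -3.652 1.236
vertex -1.86 -3.933 0.117
endloop
endfacet
facet normal 0.791 0.033 0.611
outer loop
vertex -2.55 -1.672 0.886
vertex -2.738 -3.652 1.236
vertex -1.672 -1.953 -0.234
endloop
endfacet

endsolid
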